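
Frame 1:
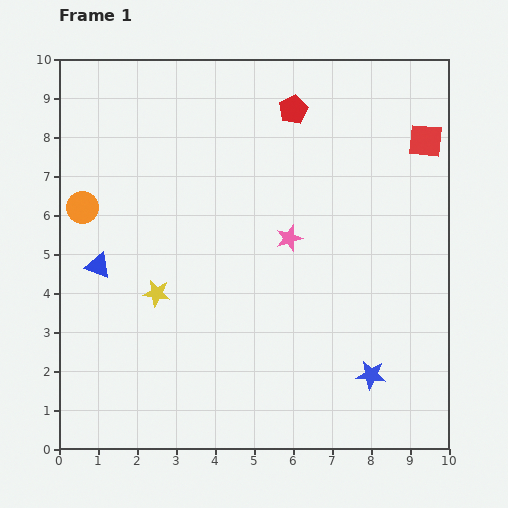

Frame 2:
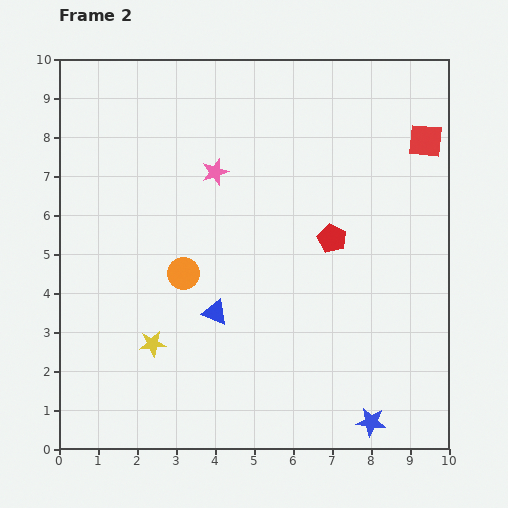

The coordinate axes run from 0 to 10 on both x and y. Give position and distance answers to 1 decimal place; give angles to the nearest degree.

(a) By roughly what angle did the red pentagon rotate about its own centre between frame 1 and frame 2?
19° counter-clockwise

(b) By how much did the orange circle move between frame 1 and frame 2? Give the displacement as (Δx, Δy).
(2.6, -1.7)

The orange circle was at (0.6, 6.2) in frame 1 and (3.2, 4.5) in frame 2.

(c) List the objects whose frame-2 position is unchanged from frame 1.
the red square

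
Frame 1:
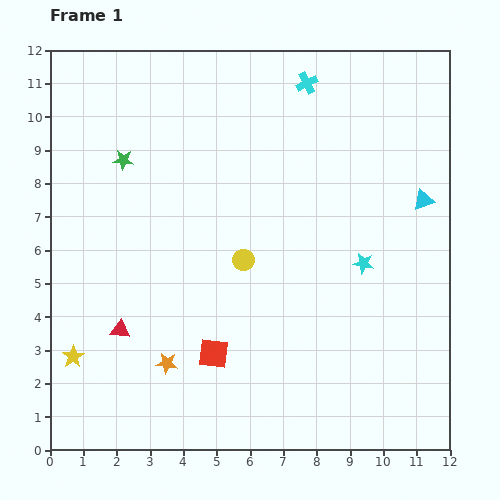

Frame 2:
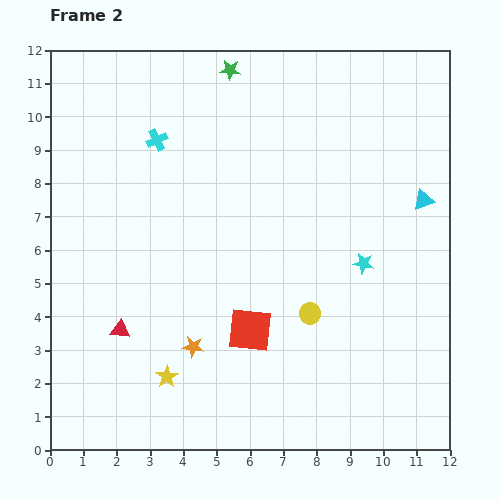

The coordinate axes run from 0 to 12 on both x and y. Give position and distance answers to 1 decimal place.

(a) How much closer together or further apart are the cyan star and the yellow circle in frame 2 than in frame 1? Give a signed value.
-1.4

Distance in frame 1: 3.6. Distance in frame 2: 2.2.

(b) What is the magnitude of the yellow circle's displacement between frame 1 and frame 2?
2.6

The yellow circle moved from (5.8, 5.7) to (7.8, 4.1), a distance of √(2.0² + 1.6²) ≈ 2.6.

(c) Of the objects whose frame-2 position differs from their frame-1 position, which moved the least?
the orange star

(moved 0.9)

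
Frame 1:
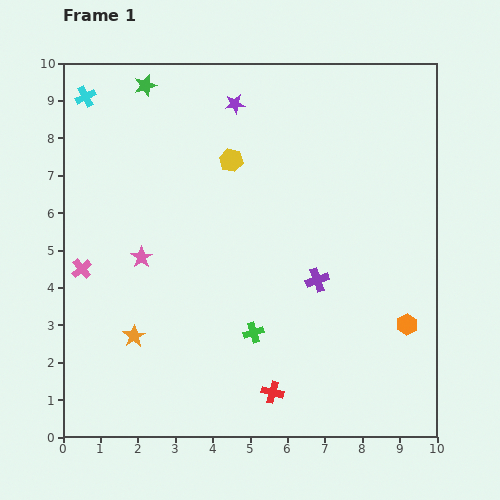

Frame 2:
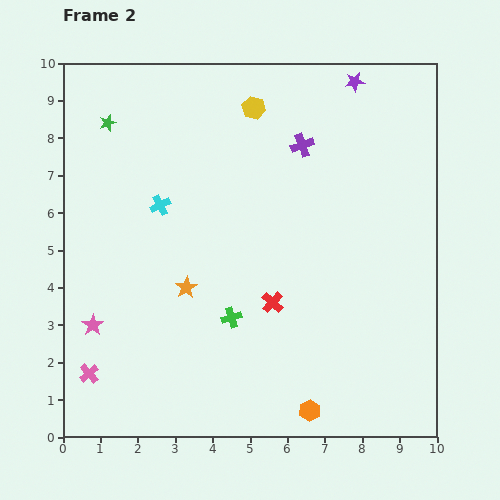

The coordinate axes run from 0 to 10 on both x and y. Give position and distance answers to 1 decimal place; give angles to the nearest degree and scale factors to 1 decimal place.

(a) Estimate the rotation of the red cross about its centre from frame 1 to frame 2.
26° clockwise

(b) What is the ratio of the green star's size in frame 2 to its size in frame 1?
0.7×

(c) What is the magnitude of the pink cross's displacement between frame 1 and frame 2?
2.8

The pink cross moved from (0.5, 4.5) to (0.7, 1.7), a distance of √(0.2² + 2.8²) ≈ 2.8.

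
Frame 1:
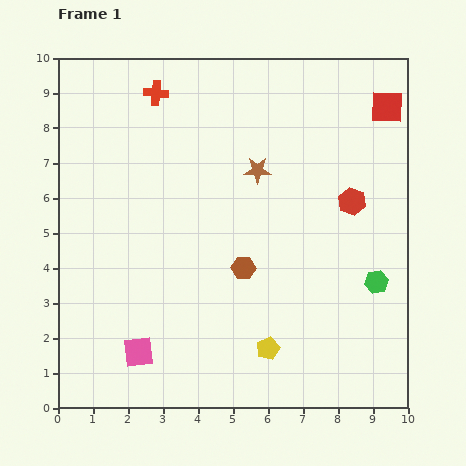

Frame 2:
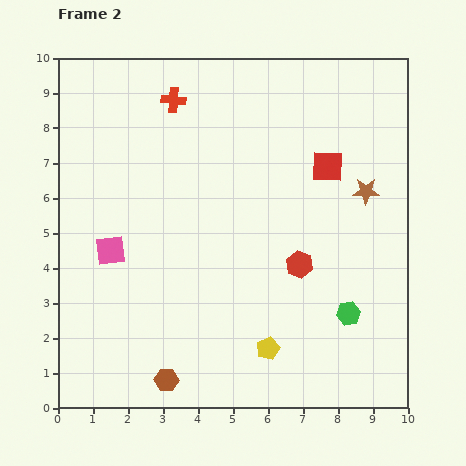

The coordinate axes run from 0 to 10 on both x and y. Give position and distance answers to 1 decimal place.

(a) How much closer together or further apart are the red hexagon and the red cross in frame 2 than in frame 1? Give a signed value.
-0.5

Distance in frame 1: 6.4. Distance in frame 2: 5.9.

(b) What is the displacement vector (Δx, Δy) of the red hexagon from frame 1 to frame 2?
(-1.5, -1.8)

The red hexagon was at (8.4, 5.9) in frame 1 and (6.9, 4.1) in frame 2.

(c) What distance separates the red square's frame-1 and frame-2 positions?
2.4

The red square moved from (9.4, 8.6) to (7.7, 6.9), a distance of √(1.7² + 1.7²) ≈ 2.4.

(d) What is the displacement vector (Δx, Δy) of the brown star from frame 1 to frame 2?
(3.1, -0.6)

The brown star was at (5.7, 6.8) in frame 1 and (8.8, 6.2) in frame 2.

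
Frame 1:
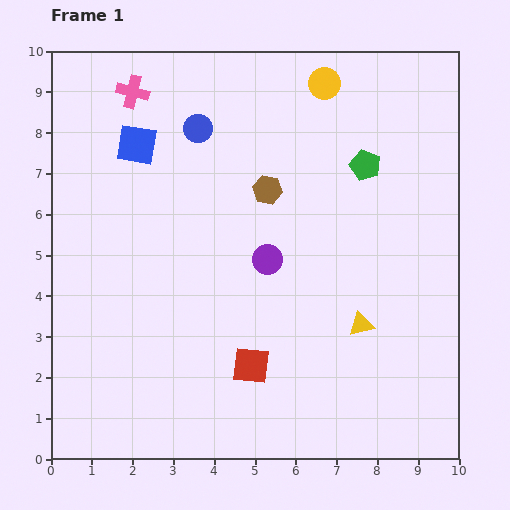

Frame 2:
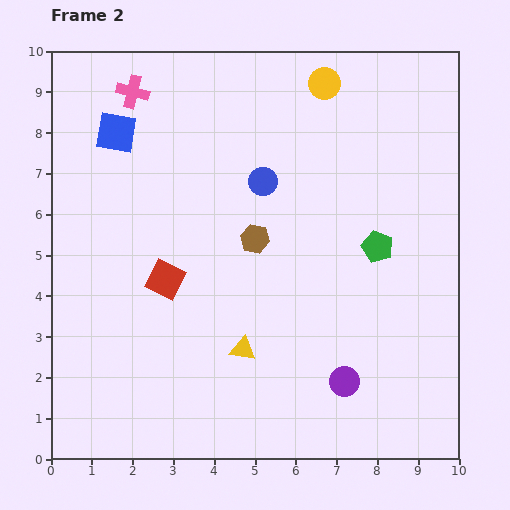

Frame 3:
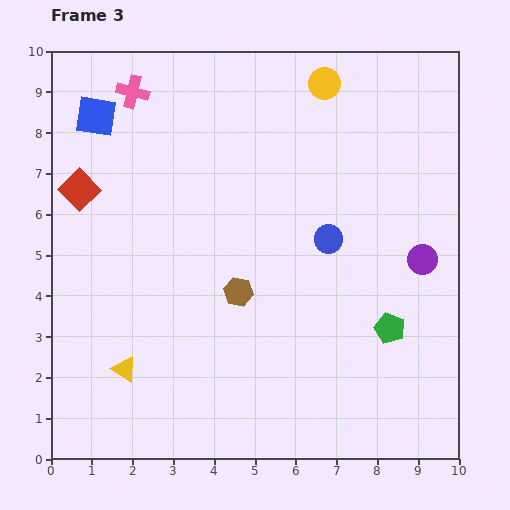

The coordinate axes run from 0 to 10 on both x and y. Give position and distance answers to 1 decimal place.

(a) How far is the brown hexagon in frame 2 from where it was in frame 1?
1.2

The brown hexagon moved from (5.3, 6.6) to (5.0, 5.4), a distance of √(0.3² + 1.2²) ≈ 1.2.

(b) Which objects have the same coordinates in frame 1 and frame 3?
the pink cross, the yellow circle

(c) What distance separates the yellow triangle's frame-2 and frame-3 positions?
2.9

The yellow triangle moved from (4.7, 2.7) to (1.8, 2.2), a distance of √(2.9² + 0.5²) ≈ 2.9.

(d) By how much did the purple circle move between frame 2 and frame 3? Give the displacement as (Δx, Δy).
(1.9, 3.0)

The purple circle was at (7.2, 1.9) in frame 2 and (9.1, 4.9) in frame 3.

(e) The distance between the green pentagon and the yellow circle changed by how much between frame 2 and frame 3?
+2.0

Distance in frame 2: 4.2. Distance in frame 3: 6.2.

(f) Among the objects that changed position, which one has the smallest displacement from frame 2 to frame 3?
the blue square

(moved 0.6)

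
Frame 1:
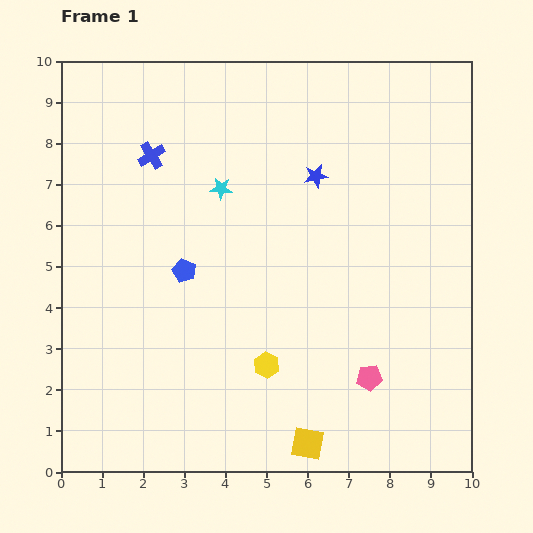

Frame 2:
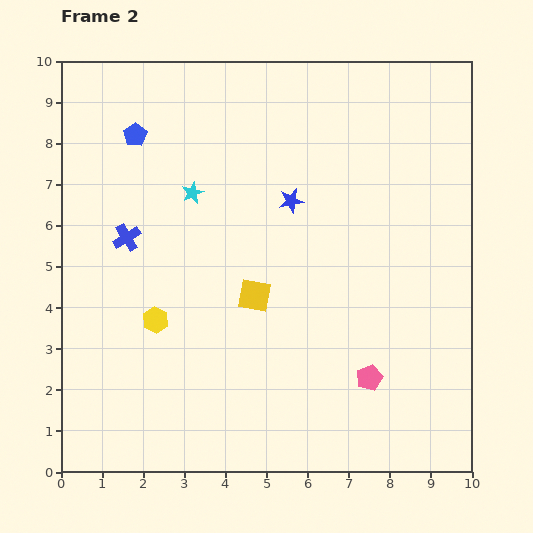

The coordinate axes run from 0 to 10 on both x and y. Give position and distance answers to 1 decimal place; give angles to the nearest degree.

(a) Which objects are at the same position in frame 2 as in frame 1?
the pink pentagon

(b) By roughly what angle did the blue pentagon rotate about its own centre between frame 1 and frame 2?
16° clockwise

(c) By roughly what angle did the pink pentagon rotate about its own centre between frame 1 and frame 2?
16° counter-clockwise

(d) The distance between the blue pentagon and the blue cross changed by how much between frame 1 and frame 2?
-0.4

Distance in frame 1: 2.9. Distance in frame 2: 2.5.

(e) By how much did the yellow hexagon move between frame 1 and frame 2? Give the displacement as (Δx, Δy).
(-2.7, 1.1)

The yellow hexagon was at (5.0, 2.6) in frame 1 and (2.3, 3.7) in frame 2.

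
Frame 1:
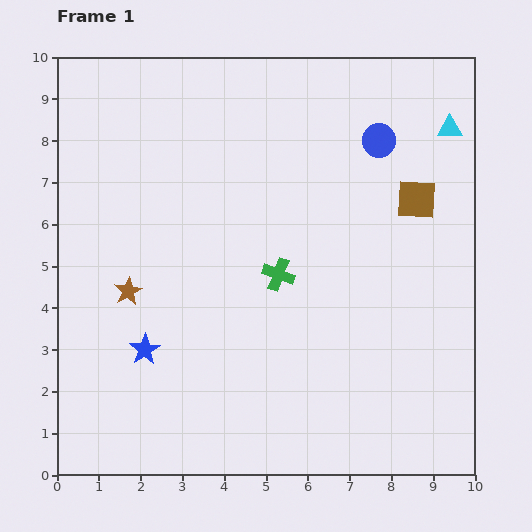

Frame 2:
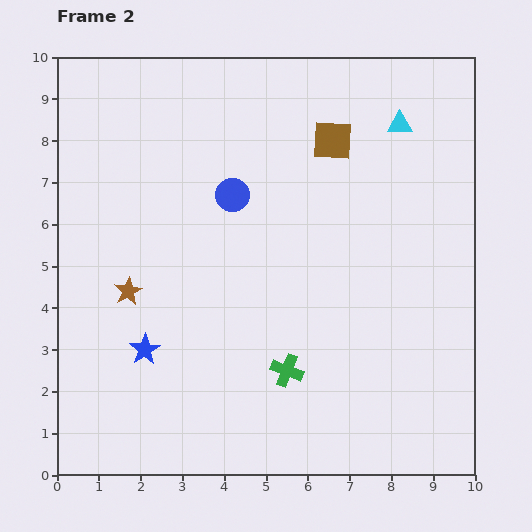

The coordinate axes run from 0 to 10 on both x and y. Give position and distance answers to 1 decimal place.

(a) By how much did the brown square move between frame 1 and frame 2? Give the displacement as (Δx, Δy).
(-2.0, 1.4)

The brown square was at (8.6, 6.6) in frame 1 and (6.6, 8.0) in frame 2.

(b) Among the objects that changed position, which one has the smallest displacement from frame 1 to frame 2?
the cyan triangle

(moved 1.2)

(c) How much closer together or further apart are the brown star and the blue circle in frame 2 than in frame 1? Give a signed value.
-3.6

Distance in frame 1: 7.0. Distance in frame 2: 3.4.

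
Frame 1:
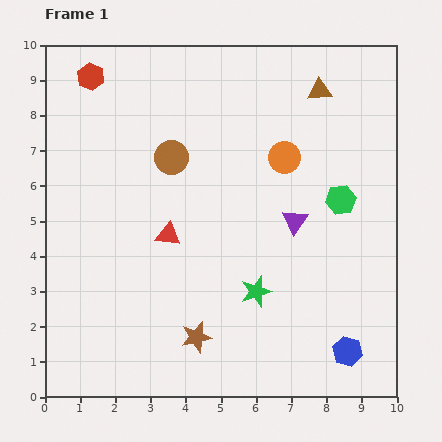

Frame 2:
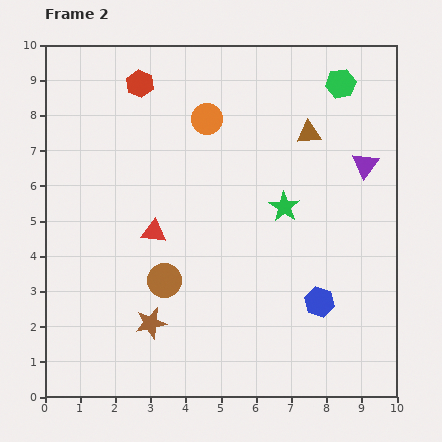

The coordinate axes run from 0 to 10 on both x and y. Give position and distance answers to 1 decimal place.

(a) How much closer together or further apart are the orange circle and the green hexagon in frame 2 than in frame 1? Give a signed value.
+1.9

Distance in frame 1: 2.0. Distance in frame 2: 3.9.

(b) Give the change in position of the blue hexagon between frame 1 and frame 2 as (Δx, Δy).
(-0.8, 1.4)

The blue hexagon was at (8.6, 1.3) in frame 1 and (7.8, 2.7) in frame 2.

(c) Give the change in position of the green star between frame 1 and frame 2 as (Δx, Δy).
(0.8, 2.4)

The green star was at (6.0, 3.0) in frame 1 and (6.8, 5.4) in frame 2.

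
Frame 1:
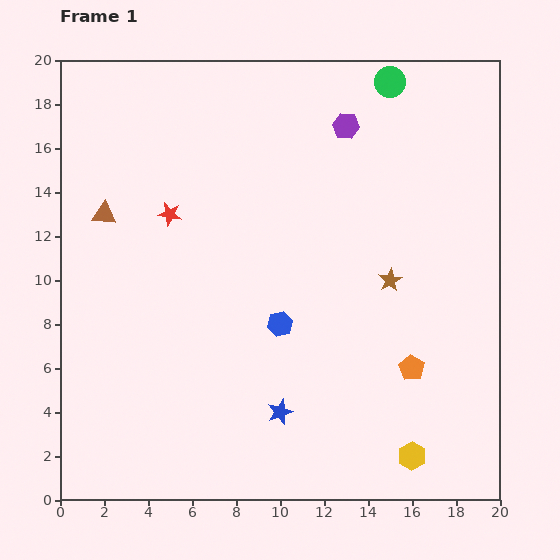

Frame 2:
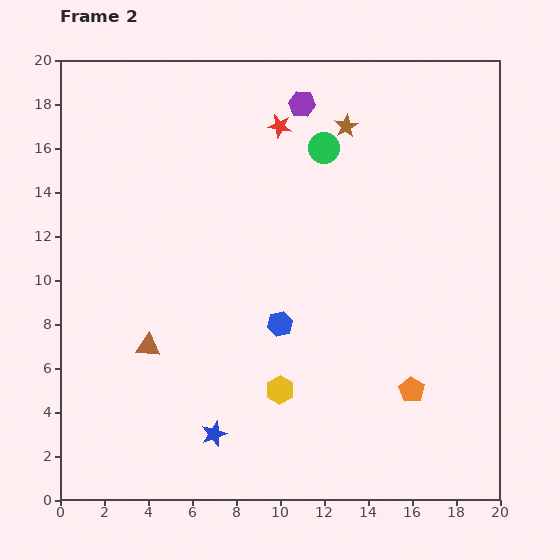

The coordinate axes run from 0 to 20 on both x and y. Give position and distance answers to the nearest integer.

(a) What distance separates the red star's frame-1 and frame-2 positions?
6

The red star moved from (5, 13) to (10, 17), a distance of √(5² + 4²) ≈ 6.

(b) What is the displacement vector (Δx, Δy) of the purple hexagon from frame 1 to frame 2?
(-2, 1)

The purple hexagon was at (13, 17) in frame 1 and (11, 18) in frame 2.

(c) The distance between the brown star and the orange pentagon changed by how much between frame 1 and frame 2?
+8

Distance in frame 1: 4. Distance in frame 2: 12.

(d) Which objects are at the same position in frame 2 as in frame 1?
the blue hexagon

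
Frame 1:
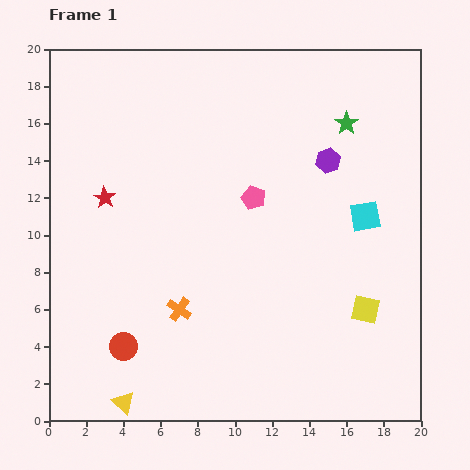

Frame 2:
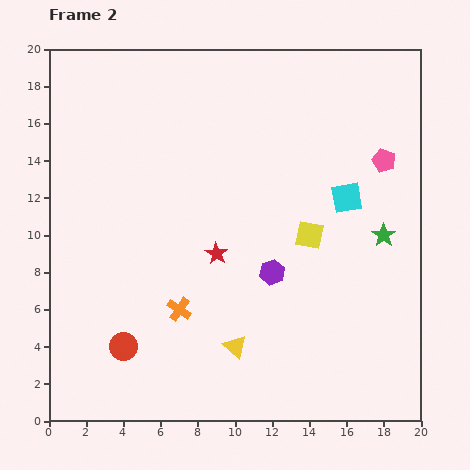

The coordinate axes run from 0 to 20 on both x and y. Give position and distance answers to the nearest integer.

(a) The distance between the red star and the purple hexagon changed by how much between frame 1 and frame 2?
-9

Distance in frame 1: 12. Distance in frame 2: 3.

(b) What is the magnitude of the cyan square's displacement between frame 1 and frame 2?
1

The cyan square moved from (17, 11) to (16, 12), a distance of √(1² + 1²) ≈ 1.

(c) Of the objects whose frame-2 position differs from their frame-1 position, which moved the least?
the cyan square

(moved 1)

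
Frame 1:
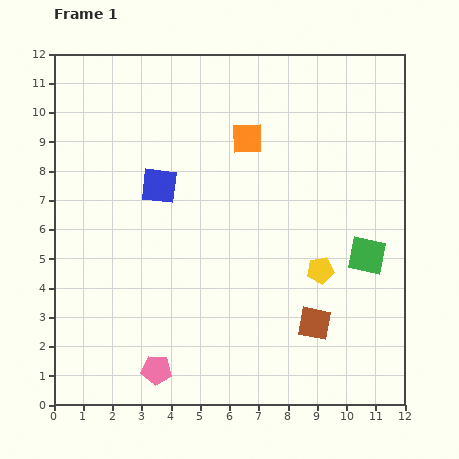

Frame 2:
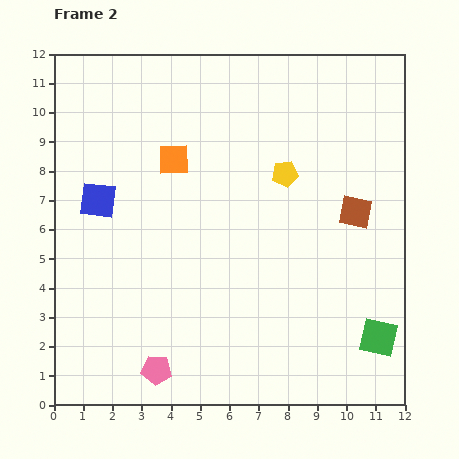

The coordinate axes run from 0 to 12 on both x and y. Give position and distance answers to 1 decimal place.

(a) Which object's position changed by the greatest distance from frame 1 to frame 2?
the brown square

(moved 4.0; next 3.5)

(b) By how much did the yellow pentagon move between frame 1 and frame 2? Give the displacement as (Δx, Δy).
(-1.2, 3.3)

The yellow pentagon was at (9.1, 4.6) in frame 1 and (7.9, 7.9) in frame 2.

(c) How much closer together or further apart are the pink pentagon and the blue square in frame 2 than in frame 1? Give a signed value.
-0.2

Distance in frame 1: 6.3. Distance in frame 2: 6.1.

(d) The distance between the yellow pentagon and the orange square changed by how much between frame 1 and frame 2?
-1.3

Distance in frame 1: 5.1. Distance in frame 2: 3.8.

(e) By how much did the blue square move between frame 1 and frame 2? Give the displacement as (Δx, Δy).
(-2.1, -0.5)

The blue square was at (3.6, 7.5) in frame 1 and (1.5, 7.0) in frame 2.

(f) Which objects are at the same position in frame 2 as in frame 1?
the pink pentagon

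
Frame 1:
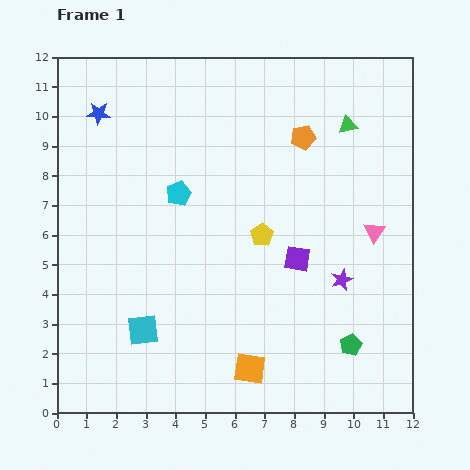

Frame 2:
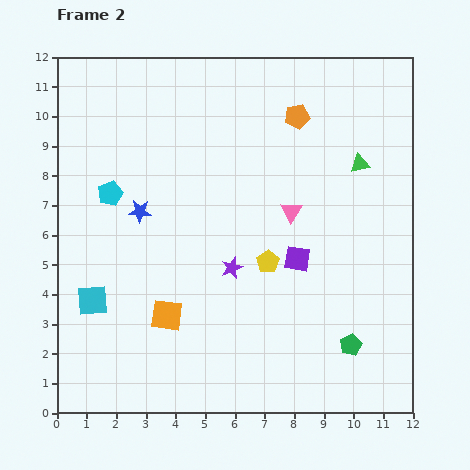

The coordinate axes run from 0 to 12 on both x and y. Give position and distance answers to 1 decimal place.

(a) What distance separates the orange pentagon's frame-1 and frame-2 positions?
0.7

The orange pentagon moved from (8.3, 9.3) to (8.1, 10.0), a distance of √(0.2² + 0.7²) ≈ 0.7.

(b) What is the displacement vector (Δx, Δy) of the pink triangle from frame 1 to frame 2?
(-2.8, 0.7)

The pink triangle was at (10.7, 6.1) in frame 1 and (7.9, 6.8) in frame 2.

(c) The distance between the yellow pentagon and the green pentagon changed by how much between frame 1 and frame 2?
-0.8

Distance in frame 1: 4.8. Distance in frame 2: 4.0.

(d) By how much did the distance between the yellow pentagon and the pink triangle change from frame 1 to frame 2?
-1.9

Distance in frame 1: 3.8. Distance in frame 2: 1.9.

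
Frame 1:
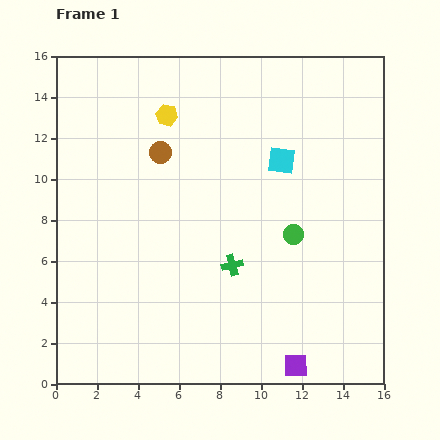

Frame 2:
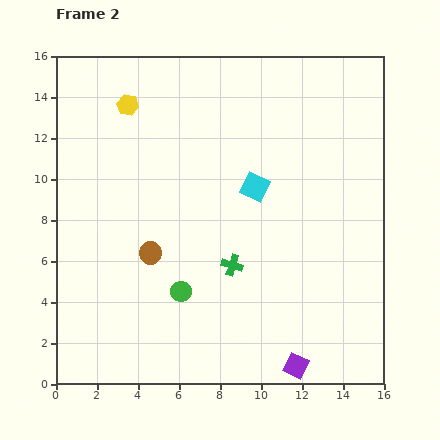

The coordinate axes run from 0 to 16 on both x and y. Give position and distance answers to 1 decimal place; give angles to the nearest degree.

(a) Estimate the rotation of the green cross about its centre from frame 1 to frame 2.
30° clockwise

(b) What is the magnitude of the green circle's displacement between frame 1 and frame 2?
6.2

The green circle moved from (11.6, 7.3) to (6.1, 4.5), a distance of √(5.5² + 2.8²) ≈ 6.2.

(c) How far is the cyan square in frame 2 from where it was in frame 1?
1.8

The cyan square moved from (11.0, 10.9) to (9.7, 9.6), a distance of √(1.3² + 1.3²) ≈ 1.8.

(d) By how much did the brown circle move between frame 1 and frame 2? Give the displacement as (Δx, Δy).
(-0.5, -4.9)

The brown circle was at (5.1, 11.3) in frame 1 and (4.6, 6.4) in frame 2.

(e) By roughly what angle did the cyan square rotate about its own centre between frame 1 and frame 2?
19° clockwise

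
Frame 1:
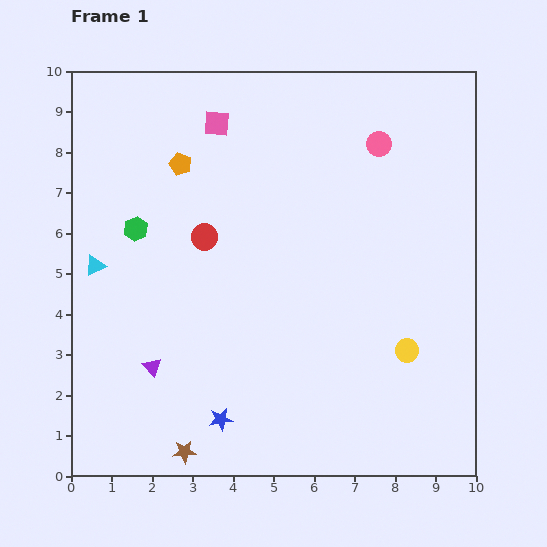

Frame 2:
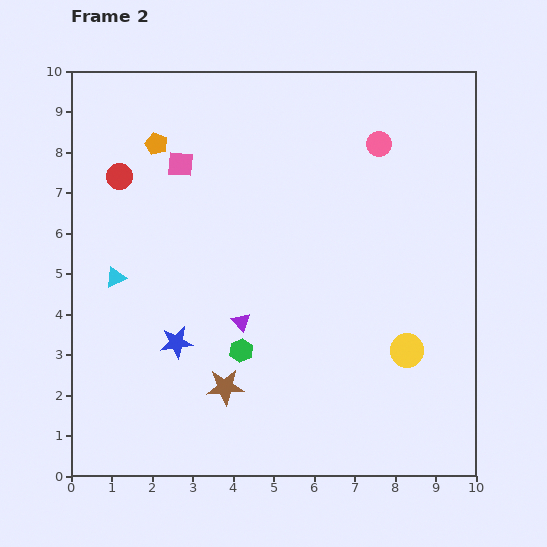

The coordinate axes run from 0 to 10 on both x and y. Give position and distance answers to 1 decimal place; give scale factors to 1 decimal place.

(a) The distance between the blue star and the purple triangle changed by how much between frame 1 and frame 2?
-0.4

Distance in frame 1: 2.1. Distance in frame 2: 1.7.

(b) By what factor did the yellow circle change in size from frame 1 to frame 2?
1.5×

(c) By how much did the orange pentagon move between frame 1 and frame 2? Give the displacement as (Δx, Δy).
(-0.6, 0.5)

The orange pentagon was at (2.7, 7.7) in frame 1 and (2.1, 8.2) in frame 2.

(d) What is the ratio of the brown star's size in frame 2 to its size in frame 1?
1.6×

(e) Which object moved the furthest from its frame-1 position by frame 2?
the green hexagon

(moved 4.0; next 2.6)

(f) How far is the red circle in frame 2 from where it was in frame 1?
2.6

The red circle moved from (3.3, 5.9) to (1.2, 7.4), a distance of √(2.1² + 1.5²) ≈ 2.6.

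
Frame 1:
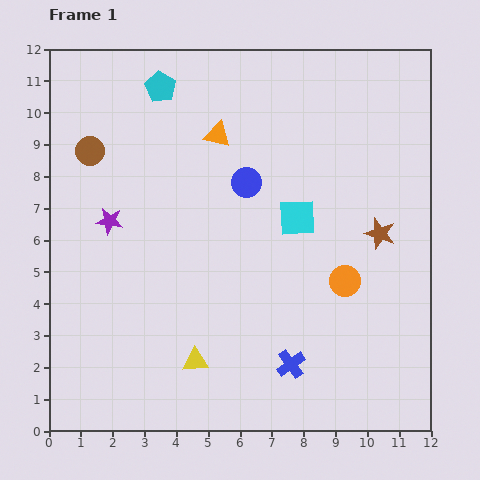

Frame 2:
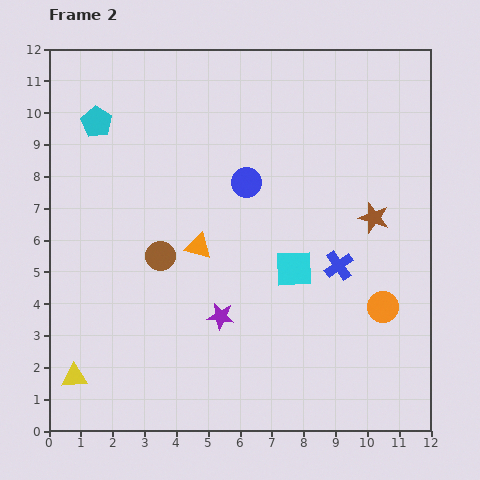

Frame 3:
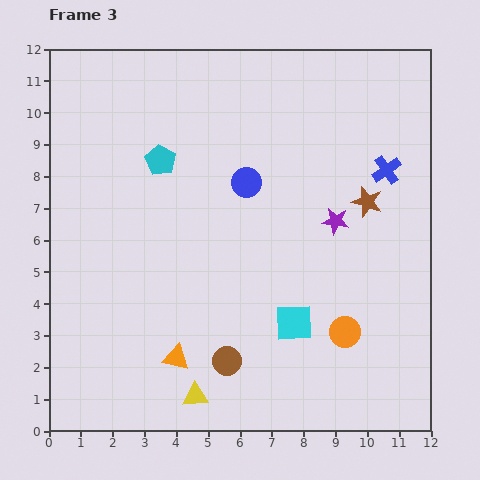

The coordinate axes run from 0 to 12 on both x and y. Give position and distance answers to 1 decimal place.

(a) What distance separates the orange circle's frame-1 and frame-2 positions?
1.4

The orange circle moved from (9.3, 4.7) to (10.5, 3.9), a distance of √(1.2² + 0.8²) ≈ 1.4.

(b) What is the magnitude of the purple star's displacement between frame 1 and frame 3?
7.1

The purple star moved from (1.9, 6.6) to (9.0, 6.6), a distance of √(7.1² + 0.0²) ≈ 7.1.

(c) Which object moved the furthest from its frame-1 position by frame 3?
the brown circle

(moved 7.9; next 7.1)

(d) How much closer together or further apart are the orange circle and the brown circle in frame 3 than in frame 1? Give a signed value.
-5.2

Distance in frame 1: 9.0. Distance in frame 3: 3.8.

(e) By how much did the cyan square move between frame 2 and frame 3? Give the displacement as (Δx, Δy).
(0.0, -1.7)

The cyan square was at (7.7, 5.1) in frame 2 and (7.7, 3.4) in frame 3.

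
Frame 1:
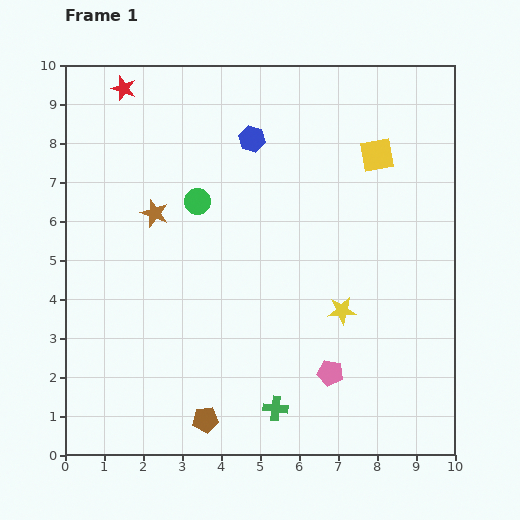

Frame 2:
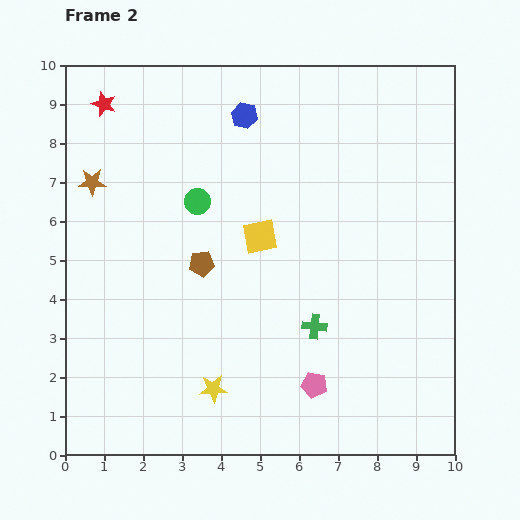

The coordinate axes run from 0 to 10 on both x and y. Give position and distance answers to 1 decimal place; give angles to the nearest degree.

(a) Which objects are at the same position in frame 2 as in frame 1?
the green circle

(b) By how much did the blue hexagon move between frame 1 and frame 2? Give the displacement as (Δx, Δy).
(-0.2, 0.6)

The blue hexagon was at (4.8, 8.1) in frame 1 and (4.6, 8.7) in frame 2.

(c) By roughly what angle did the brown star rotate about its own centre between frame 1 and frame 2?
21° counter-clockwise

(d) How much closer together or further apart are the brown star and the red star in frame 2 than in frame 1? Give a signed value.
-1.3

Distance in frame 1: 3.3. Distance in frame 2: 2.0.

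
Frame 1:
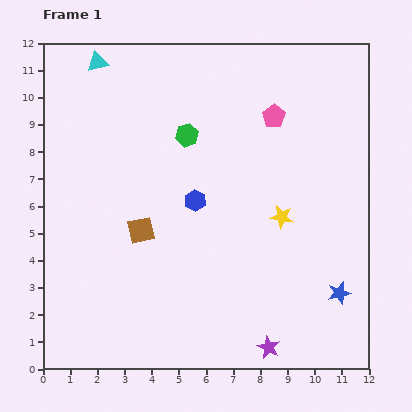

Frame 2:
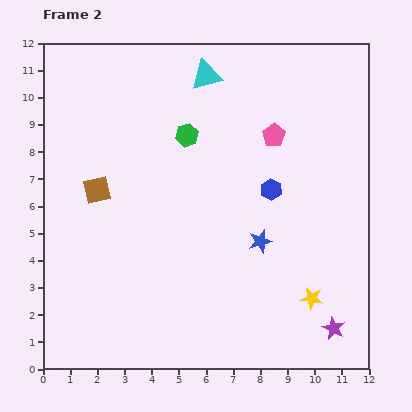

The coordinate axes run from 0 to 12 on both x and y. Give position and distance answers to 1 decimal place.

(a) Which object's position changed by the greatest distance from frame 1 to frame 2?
the cyan triangle

(moved 4.0; next 3.5)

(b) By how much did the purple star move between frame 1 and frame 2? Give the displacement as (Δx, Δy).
(2.4, 0.7)

The purple star was at (8.3, 0.8) in frame 1 and (10.7, 1.5) in frame 2.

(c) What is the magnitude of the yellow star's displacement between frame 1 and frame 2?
3.2

The yellow star moved from (8.8, 5.6) to (9.9, 2.6), a distance of √(1.1² + 3.0²) ≈ 3.2.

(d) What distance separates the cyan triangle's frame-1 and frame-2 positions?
4.0

The cyan triangle moved from (2.0, 11.3) to (6.0, 10.8), a distance of √(4.0² + 0.5²) ≈ 4.0.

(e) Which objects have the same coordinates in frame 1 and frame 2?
the green hexagon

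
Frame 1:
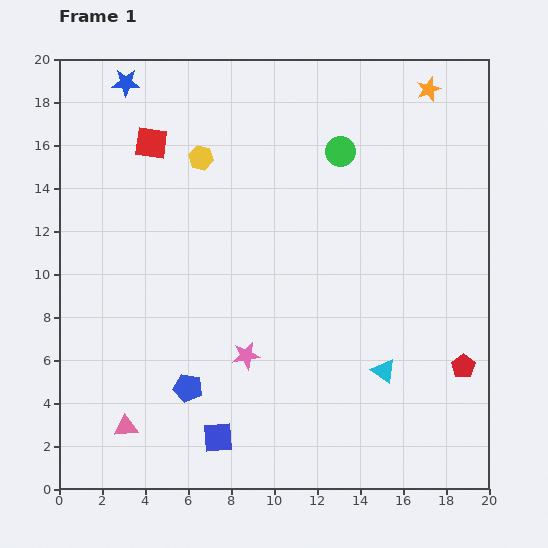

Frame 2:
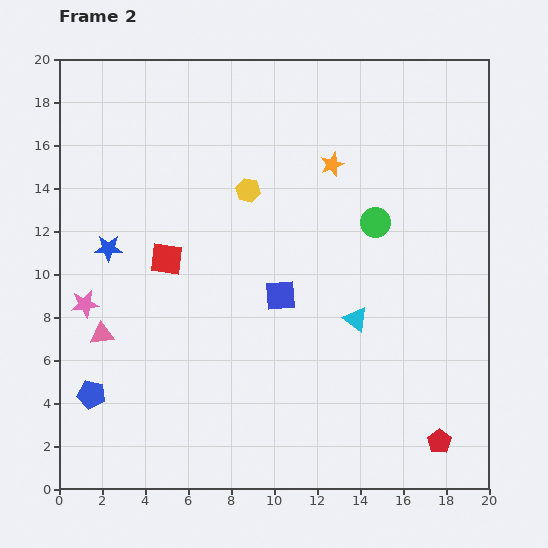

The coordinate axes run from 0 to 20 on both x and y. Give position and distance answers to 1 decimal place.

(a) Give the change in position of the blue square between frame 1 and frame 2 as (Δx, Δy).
(2.9, 6.6)

The blue square was at (7.4, 2.4) in frame 1 and (10.3, 9.0) in frame 2.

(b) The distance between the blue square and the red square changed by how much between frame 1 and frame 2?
-8.4

Distance in frame 1: 14.0. Distance in frame 2: 5.6.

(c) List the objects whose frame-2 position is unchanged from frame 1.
none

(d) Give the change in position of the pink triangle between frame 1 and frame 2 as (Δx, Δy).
(-1.1, 4.3)

The pink triangle was at (3.1, 2.9) in frame 1 and (2.0, 7.2) in frame 2.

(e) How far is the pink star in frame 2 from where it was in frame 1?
7.9

The pink star moved from (8.7, 6.2) to (1.2, 8.6), a distance of √(7.5² + 2.4²) ≈ 7.9.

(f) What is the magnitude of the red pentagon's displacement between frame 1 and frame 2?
3.7

The red pentagon moved from (18.8, 5.7) to (17.7, 2.2), a distance of √(1.1² + 3.5²) ≈ 3.7.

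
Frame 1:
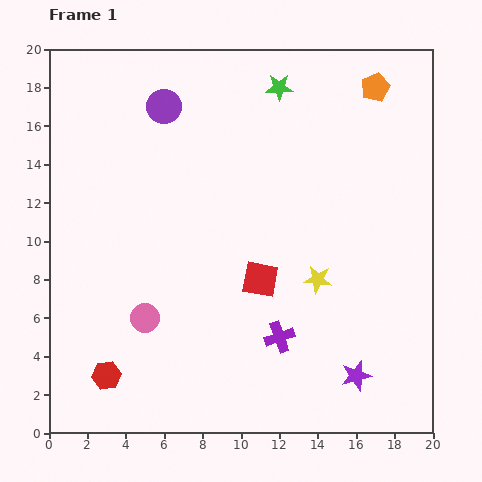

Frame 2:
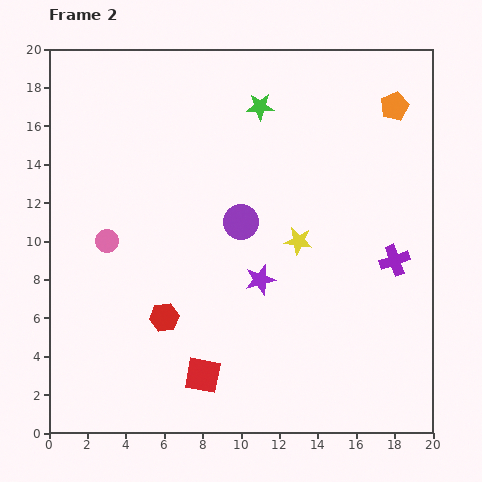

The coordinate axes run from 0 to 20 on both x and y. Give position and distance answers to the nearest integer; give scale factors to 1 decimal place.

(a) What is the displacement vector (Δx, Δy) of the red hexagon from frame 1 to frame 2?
(3, 3)

The red hexagon was at (3, 3) in frame 1 and (6, 6) in frame 2.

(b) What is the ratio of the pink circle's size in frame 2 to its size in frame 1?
0.8×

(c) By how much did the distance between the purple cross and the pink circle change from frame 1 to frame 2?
+8

Distance in frame 1: 7. Distance in frame 2: 15.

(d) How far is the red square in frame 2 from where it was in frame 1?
6

The red square moved from (11, 8) to (8, 3), a distance of √(3² + 5²) ≈ 6.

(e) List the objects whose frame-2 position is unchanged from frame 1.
none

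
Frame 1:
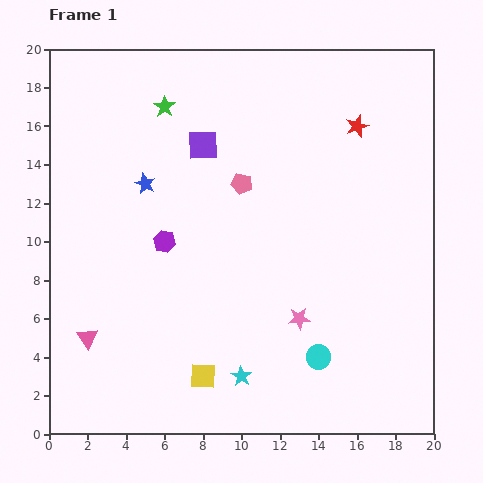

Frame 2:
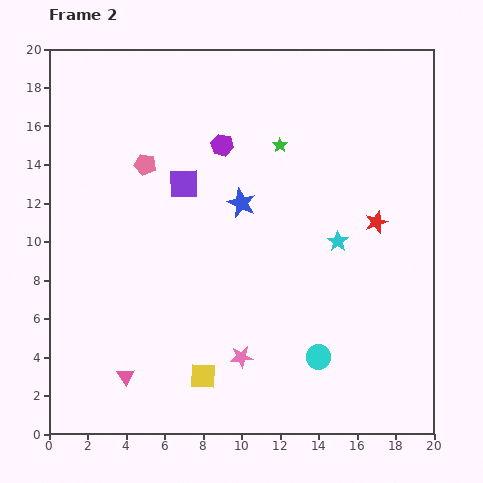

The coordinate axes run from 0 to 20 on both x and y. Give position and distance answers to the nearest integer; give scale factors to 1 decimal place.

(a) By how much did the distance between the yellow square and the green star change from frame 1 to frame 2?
-1

Distance in frame 1: 14. Distance in frame 2: 13.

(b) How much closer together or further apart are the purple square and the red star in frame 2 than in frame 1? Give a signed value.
+2

Distance in frame 1: 8. Distance in frame 2: 10.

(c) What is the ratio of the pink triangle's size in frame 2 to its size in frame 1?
0.8×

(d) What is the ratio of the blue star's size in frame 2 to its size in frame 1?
1.4×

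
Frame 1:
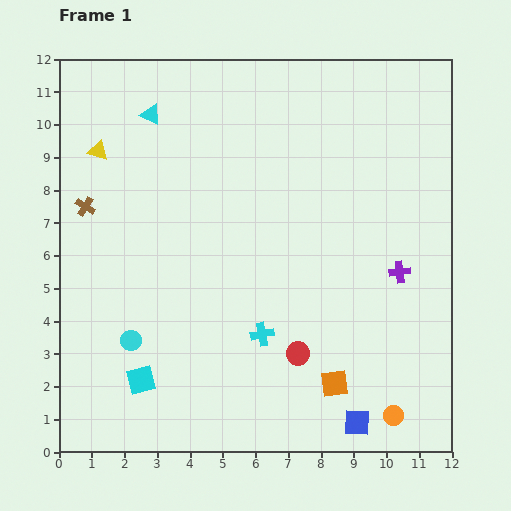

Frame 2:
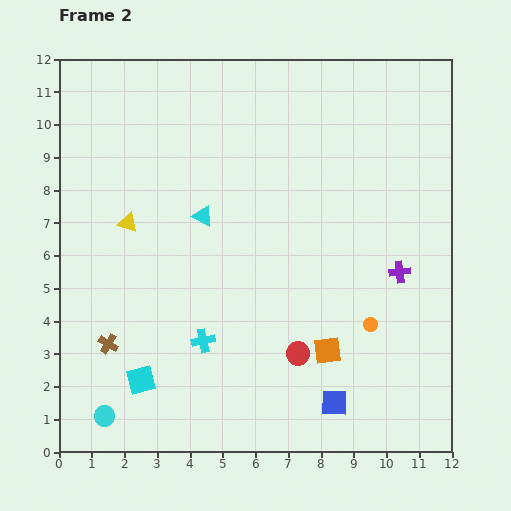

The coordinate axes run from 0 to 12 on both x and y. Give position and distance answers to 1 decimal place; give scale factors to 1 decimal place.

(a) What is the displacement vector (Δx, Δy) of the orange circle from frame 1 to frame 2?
(-0.7, 2.8)

The orange circle was at (10.2, 1.1) in frame 1 and (9.5, 3.9) in frame 2.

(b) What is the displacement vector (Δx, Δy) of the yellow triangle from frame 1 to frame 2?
(0.9, -2.2)

The yellow triangle was at (1.2, 9.2) in frame 1 and (2.1, 7.0) in frame 2.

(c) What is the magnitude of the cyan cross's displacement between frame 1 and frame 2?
1.8

The cyan cross moved from (6.2, 3.6) to (4.4, 3.4), a distance of √(1.8² + 0.2²) ≈ 1.8.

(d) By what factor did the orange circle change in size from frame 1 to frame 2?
0.7×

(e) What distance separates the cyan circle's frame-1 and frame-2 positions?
2.4

The cyan circle moved from (2.2, 3.4) to (1.4, 1.1), a distance of √(0.8² + 2.3²) ≈ 2.4.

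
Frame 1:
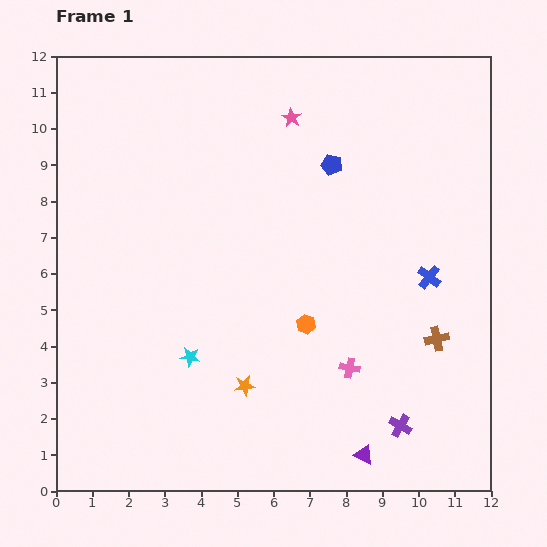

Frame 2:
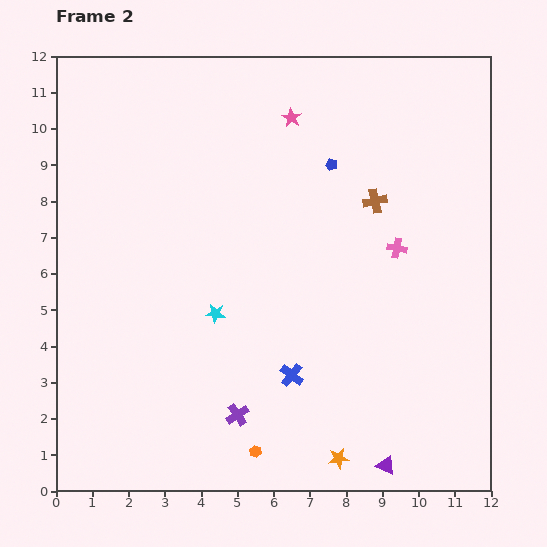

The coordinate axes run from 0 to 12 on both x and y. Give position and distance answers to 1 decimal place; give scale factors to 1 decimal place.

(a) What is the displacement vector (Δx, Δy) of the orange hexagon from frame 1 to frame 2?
(-1.4, -3.5)

The orange hexagon was at (6.9, 4.6) in frame 1 and (5.5, 1.1) in frame 2.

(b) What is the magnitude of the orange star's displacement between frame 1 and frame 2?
3.3

The orange star moved from (5.2, 2.9) to (7.8, 0.9), a distance of √(2.6² + 2.0²) ≈ 3.3.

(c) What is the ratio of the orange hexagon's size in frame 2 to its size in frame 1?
0.6×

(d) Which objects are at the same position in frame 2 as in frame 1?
the pink star, the blue pentagon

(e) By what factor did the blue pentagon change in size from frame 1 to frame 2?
0.6×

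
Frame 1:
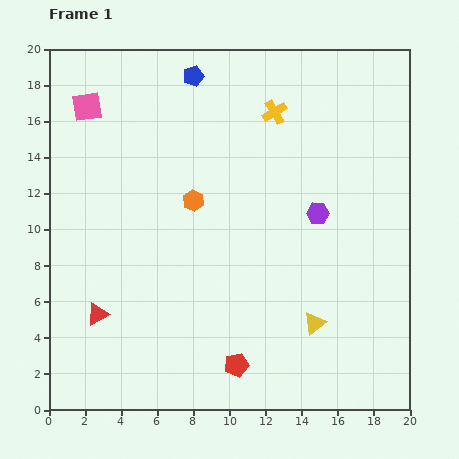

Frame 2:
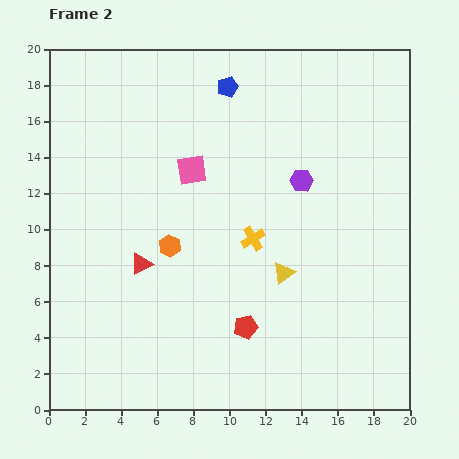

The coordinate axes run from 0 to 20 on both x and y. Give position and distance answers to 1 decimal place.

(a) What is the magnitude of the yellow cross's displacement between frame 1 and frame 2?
7.1

The yellow cross moved from (12.5, 16.5) to (11.3, 9.5), a distance of √(1.2² + 7.0²) ≈ 7.1.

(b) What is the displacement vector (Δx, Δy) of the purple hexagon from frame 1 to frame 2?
(-0.9, 1.8)

The purple hexagon was at (14.9, 10.9) in frame 1 and (14.0, 12.7) in frame 2.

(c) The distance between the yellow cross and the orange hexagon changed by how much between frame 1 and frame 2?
-2.1

Distance in frame 1: 6.7. Distance in frame 2: 4.6.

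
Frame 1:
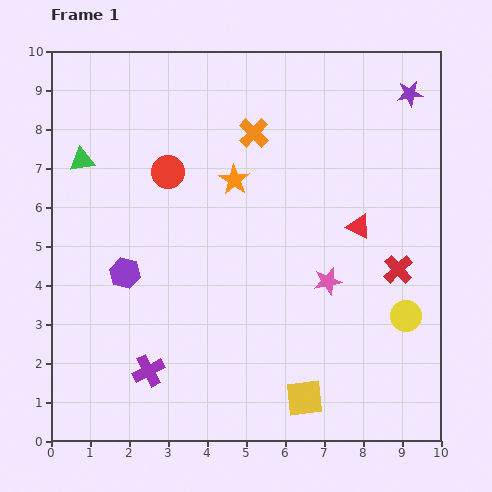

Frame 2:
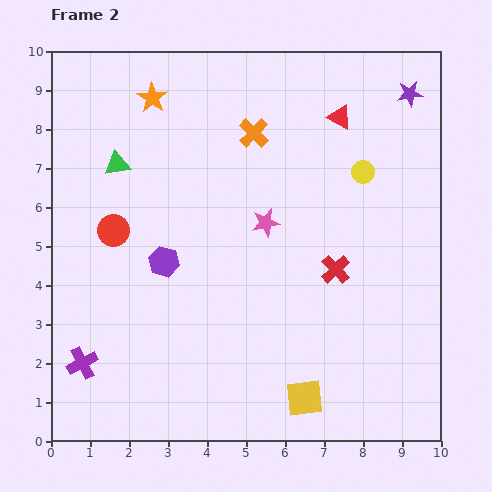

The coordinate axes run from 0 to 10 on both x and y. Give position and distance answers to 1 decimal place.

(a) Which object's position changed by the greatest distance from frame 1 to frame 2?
the yellow circle

(moved 3.9; next 3.0)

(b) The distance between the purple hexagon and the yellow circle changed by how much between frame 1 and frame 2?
-1.7

Distance in frame 1: 7.3. Distance in frame 2: 5.6.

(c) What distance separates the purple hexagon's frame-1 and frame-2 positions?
1.0

The purple hexagon moved from (1.9, 4.3) to (2.9, 4.6), a distance of √(1.0² + 0.3²) ≈ 1.0.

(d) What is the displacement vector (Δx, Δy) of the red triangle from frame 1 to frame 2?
(-0.5, 2.8)

The red triangle was at (7.9, 5.5) in frame 1 and (7.4, 8.3) in frame 2.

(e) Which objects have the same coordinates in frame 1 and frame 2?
the purple star, the orange cross, the yellow square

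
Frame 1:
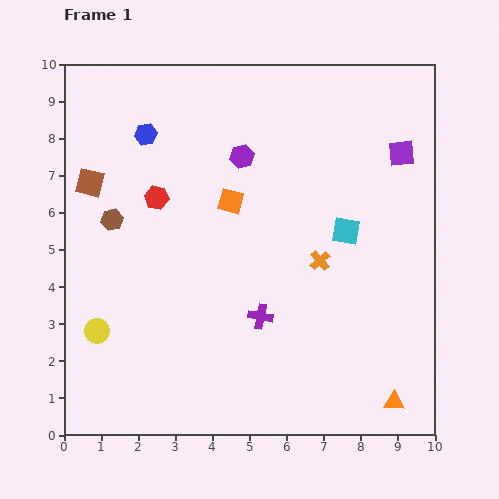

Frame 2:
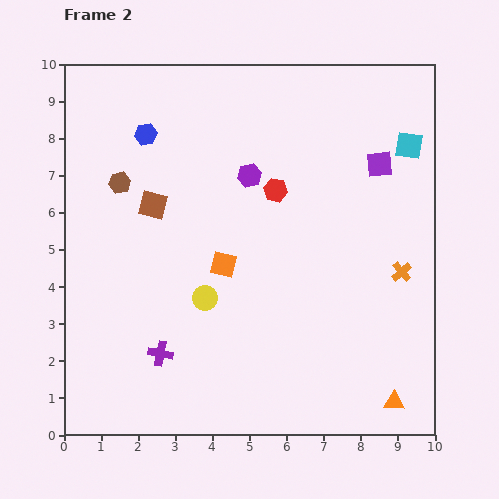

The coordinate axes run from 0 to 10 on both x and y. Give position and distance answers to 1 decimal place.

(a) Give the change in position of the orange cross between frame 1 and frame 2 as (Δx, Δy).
(2.2, -0.3)

The orange cross was at (6.9, 4.7) in frame 1 and (9.1, 4.4) in frame 2.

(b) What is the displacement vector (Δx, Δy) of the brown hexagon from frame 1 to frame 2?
(0.2, 1.0)

The brown hexagon was at (1.3, 5.8) in frame 1 and (1.5, 6.8) in frame 2.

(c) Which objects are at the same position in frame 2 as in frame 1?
the blue hexagon, the orange triangle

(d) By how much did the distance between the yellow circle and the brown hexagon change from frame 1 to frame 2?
+0.9

Distance in frame 1: 3.0. Distance in frame 2: 3.9.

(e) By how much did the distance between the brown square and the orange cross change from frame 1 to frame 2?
+0.4

Distance in frame 1: 6.5. Distance in frame 2: 6.9.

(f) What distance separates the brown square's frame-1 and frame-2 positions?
1.8

The brown square moved from (0.7, 6.8) to (2.4, 6.2), a distance of √(1.7² + 0.6²) ≈ 1.8.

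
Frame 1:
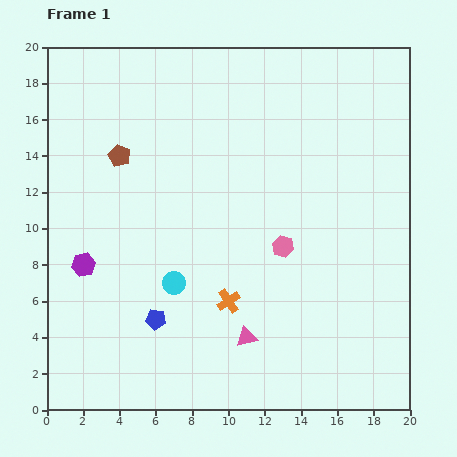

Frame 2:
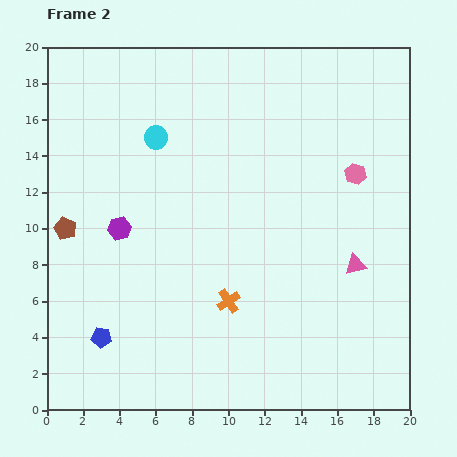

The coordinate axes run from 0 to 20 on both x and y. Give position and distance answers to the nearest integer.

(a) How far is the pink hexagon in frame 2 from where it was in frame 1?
6

The pink hexagon moved from (13, 9) to (17, 13), a distance of √(4² + 4²) ≈ 6.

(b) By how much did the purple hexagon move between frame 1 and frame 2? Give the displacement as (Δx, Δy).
(2, 2)

The purple hexagon was at (2, 8) in frame 1 and (4, 10) in frame 2.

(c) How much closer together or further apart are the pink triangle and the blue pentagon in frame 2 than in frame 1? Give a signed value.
+10

Distance in frame 1: 5. Distance in frame 2: 15.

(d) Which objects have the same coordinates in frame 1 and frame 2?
the orange cross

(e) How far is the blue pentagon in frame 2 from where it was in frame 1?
3

The blue pentagon moved from (6, 5) to (3, 4), a distance of √(3² + 1²) ≈ 3.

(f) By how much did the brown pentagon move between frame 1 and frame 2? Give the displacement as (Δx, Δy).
(-3, -4)

The brown pentagon was at (4, 14) in frame 1 and (1, 10) in frame 2.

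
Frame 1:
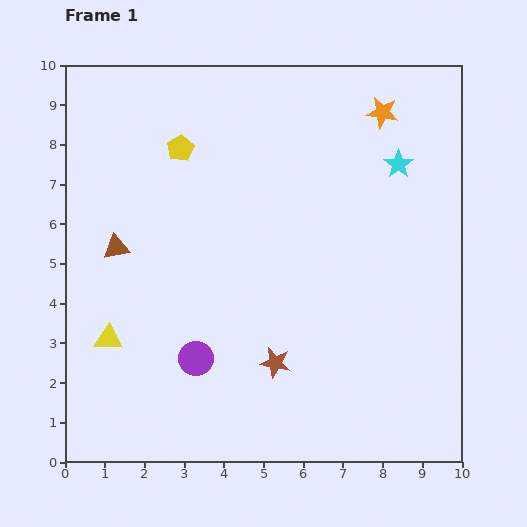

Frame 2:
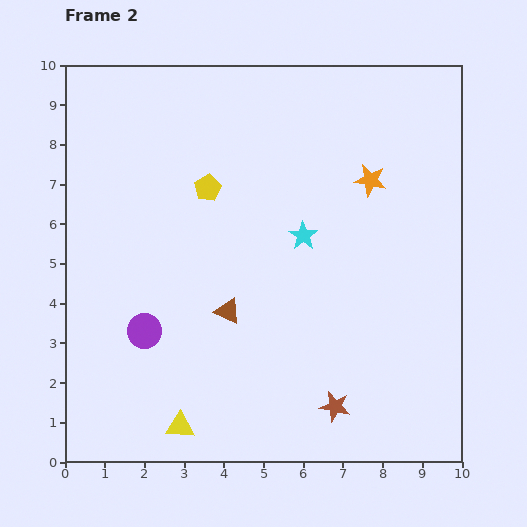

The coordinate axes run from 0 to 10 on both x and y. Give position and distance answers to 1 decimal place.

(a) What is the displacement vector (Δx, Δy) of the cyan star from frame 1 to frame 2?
(-2.4, -1.8)

The cyan star was at (8.4, 7.5) in frame 1 and (6.0, 5.7) in frame 2.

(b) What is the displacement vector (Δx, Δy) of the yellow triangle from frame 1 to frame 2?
(1.8, -2.2)

The yellow triangle was at (1.1, 3.1) in frame 1 and (2.9, 0.9) in frame 2.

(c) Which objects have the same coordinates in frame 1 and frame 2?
none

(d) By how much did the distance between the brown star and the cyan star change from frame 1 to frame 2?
-1.5

Distance in frame 1: 5.9. Distance in frame 2: 4.4.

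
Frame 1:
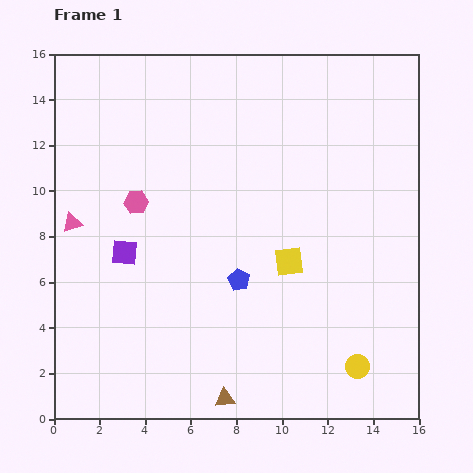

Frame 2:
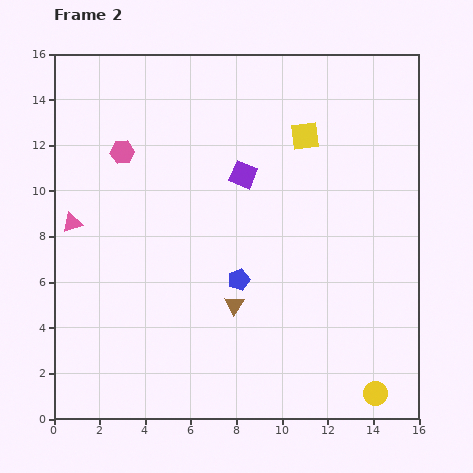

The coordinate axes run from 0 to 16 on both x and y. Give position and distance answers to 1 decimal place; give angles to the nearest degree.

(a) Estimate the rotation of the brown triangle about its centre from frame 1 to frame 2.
50° counter-clockwise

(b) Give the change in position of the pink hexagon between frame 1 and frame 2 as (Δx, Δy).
(-0.6, 2.2)

The pink hexagon was at (3.6, 9.5) in frame 1 and (3.0, 11.7) in frame 2.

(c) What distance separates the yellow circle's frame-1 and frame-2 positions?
1.4

The yellow circle moved from (13.3, 2.3) to (14.1, 1.1), a distance of √(0.8² + 1.2²) ≈ 1.4.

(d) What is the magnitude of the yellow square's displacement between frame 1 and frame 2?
5.5

The yellow square moved from (10.3, 6.9) to (11.0, 12.4), a distance of √(0.7² + 5.5²) ≈ 5.5.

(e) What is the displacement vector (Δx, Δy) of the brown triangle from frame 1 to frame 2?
(0.4, 4.1)

The brown triangle was at (7.5, 0.9) in frame 1 and (7.9, 5.0) in frame 2.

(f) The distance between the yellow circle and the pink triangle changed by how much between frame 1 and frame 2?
+1.3

Distance in frame 1: 14.0. Distance in frame 2: 15.3.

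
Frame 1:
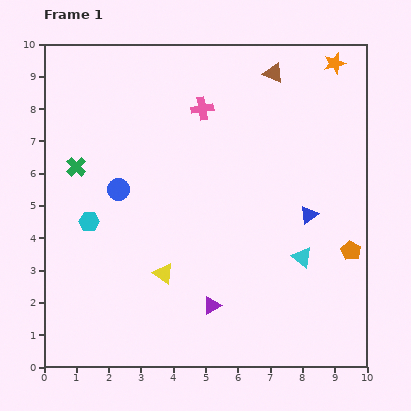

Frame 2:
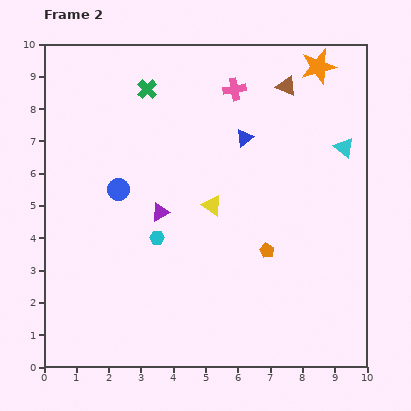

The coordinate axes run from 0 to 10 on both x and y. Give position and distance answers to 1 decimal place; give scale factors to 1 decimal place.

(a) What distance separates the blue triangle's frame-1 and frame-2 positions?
3.1

The blue triangle moved from (8.2, 4.7) to (6.2, 7.1), a distance of √(2.0² + 2.4²) ≈ 3.1.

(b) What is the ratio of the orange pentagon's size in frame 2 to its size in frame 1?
0.8×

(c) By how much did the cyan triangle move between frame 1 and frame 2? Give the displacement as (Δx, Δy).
(1.3, 3.4)

The cyan triangle was at (8.0, 3.4) in frame 1 and (9.3, 6.8) in frame 2.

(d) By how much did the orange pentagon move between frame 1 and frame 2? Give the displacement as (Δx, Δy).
(-2.6, 0.0)

The orange pentagon was at (9.5, 3.6) in frame 1 and (6.9, 3.6) in frame 2.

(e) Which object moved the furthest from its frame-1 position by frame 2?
the cyan triangle

(moved 3.6; next 3.3)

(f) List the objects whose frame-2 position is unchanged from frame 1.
the blue circle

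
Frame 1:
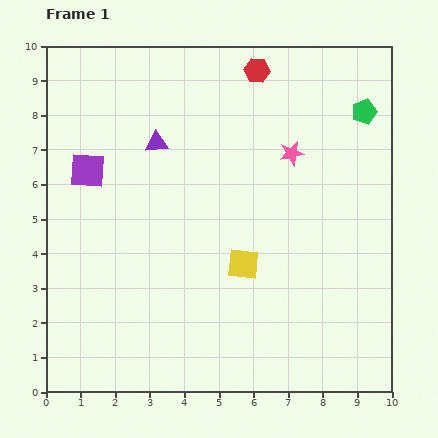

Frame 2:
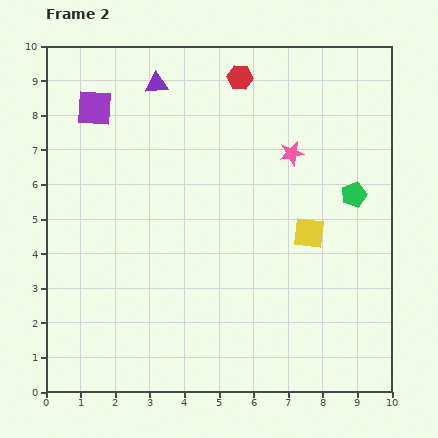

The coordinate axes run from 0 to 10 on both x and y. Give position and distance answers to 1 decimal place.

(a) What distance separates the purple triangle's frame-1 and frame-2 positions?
1.7

The purple triangle moved from (3.2, 7.2) to (3.2, 8.9), a distance of √(0.0² + 1.7²) ≈ 1.7.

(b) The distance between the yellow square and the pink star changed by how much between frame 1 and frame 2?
-1.1

Distance in frame 1: 3.5. Distance in frame 2: 2.4.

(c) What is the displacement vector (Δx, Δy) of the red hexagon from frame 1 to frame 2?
(-0.5, -0.2)

The red hexagon was at (6.1, 9.3) in frame 1 and (5.6, 9.1) in frame 2.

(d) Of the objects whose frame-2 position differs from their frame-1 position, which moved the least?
the red hexagon

(moved 0.5)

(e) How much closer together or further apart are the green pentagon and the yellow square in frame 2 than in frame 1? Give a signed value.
-3.9

Distance in frame 1: 5.6. Distance in frame 2: 1.7.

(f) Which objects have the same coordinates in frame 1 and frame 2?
the pink star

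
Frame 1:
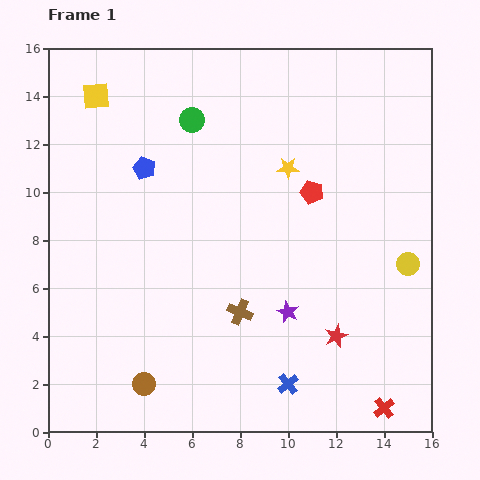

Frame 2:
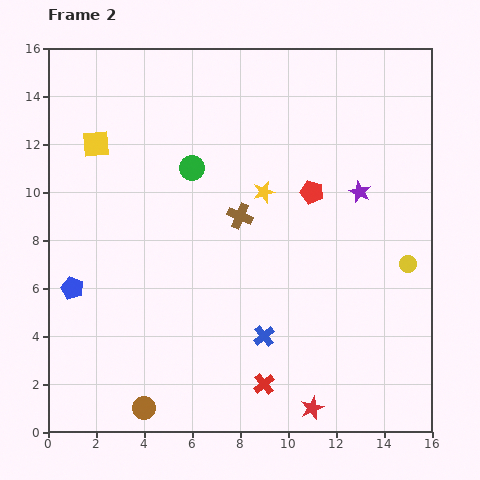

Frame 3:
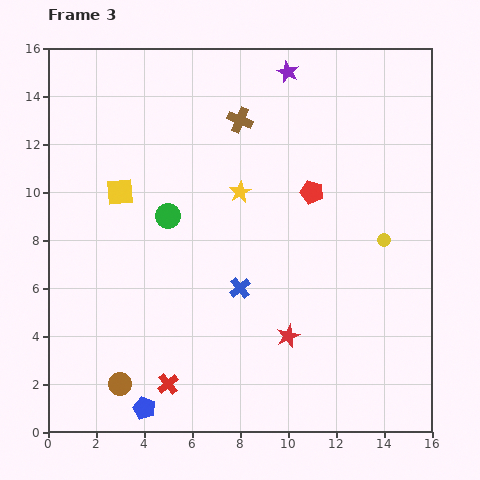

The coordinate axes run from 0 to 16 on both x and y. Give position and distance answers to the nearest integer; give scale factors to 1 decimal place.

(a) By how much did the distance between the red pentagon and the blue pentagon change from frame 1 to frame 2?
+4

Distance in frame 1: 7. Distance in frame 2: 11.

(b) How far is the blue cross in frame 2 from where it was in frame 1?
2

The blue cross moved from (10, 2) to (9, 4), a distance of √(1² + 2²) ≈ 2.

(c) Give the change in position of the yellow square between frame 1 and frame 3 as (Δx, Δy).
(1, -4)

The yellow square was at (2, 14) in frame 1 and (3, 10) in frame 3.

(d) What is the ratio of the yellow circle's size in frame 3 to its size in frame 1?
0.6×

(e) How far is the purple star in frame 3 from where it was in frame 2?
6

The purple star moved from (13, 10) to (10, 15), a distance of √(3² + 5²) ≈ 6.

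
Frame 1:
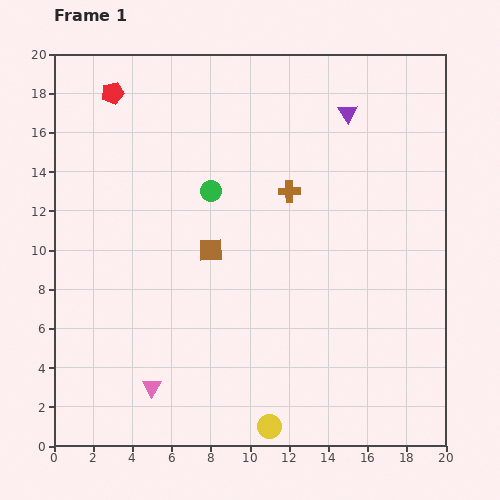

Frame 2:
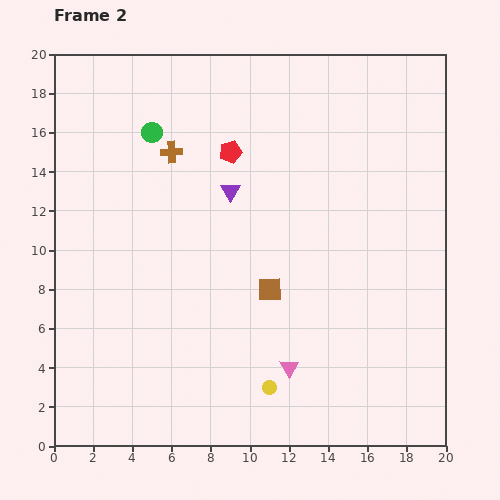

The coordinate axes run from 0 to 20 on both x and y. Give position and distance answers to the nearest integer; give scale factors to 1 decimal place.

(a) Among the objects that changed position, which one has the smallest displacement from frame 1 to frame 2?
the yellow circle

(moved 2)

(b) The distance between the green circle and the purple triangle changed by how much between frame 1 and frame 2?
-3

Distance in frame 1: 8. Distance in frame 2: 5.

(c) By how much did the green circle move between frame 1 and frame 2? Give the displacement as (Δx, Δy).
(-3, 3)

The green circle was at (8, 13) in frame 1 and (5, 16) in frame 2.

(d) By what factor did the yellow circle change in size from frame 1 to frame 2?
0.6×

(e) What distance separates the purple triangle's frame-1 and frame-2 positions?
7

The purple triangle moved from (15, 17) to (9, 13), a distance of √(6² + 4²) ≈ 7.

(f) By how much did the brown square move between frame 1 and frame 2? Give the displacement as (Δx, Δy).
(3, -2)

The brown square was at (8, 10) in frame 1 and (11, 8) in frame 2.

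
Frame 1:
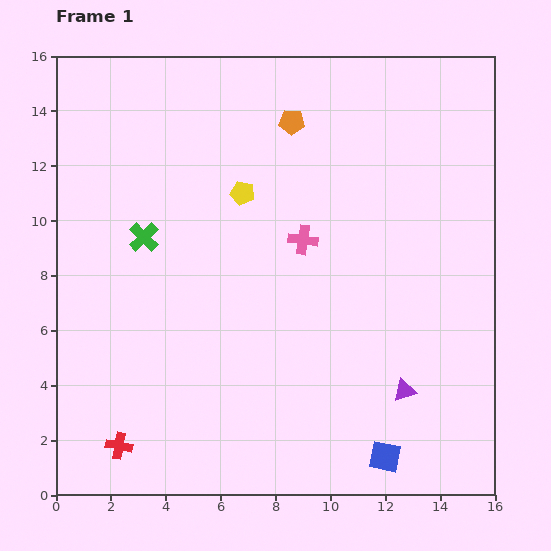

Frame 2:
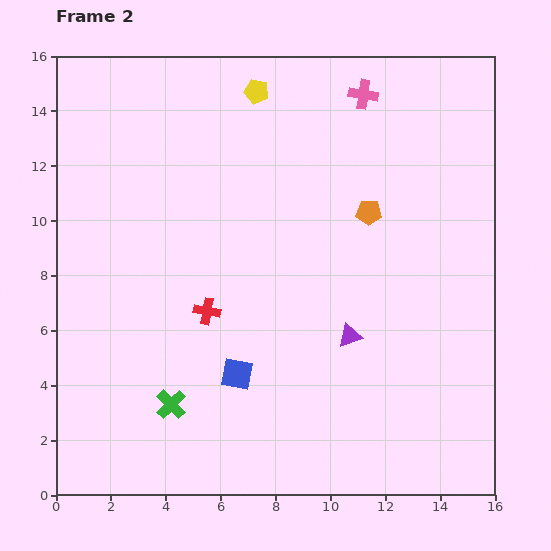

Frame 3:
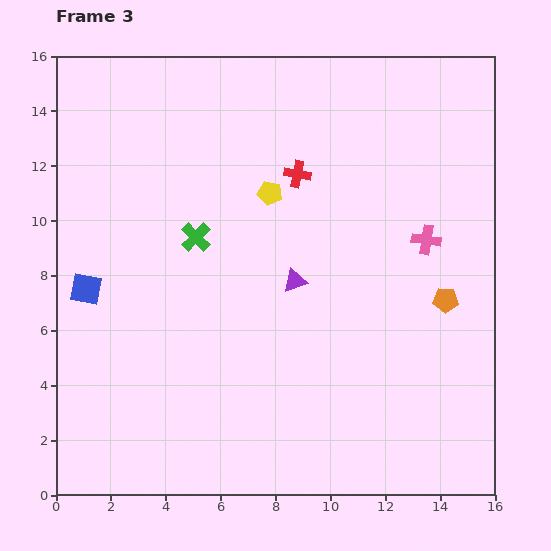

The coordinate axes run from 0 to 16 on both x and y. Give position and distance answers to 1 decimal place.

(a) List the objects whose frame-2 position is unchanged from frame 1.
none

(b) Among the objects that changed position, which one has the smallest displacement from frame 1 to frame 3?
the yellow pentagon

(moved 1.0)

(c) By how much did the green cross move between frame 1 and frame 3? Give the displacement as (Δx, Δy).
(1.9, 0.0)

The green cross was at (3.2, 9.4) in frame 1 and (5.1, 9.4) in frame 3.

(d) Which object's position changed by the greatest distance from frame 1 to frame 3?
the blue square

(moved 12.5; next 11.8)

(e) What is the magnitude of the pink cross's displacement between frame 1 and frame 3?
4.5

The pink cross moved from (9.0, 9.3) to (13.5, 9.3), a distance of √(4.5² + 0.0²) ≈ 4.5.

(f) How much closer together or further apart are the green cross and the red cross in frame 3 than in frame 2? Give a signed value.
+0.8

Distance in frame 2: 3.6. Distance in frame 3: 4.4.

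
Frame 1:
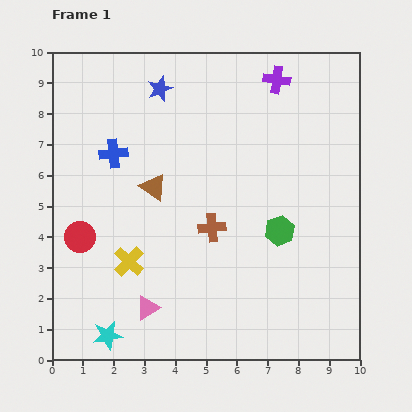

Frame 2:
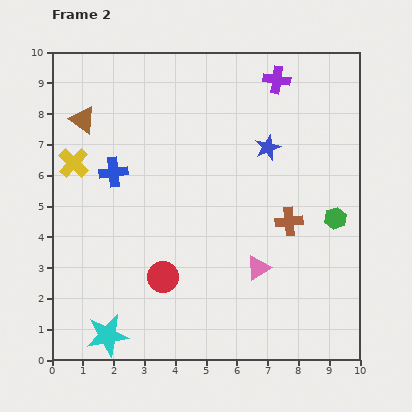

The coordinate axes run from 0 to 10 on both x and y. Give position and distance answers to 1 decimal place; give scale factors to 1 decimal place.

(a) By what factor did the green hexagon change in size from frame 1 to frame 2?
0.7×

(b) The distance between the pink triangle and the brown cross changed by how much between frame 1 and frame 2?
-1.5

Distance in frame 1: 3.3. Distance in frame 2: 1.8.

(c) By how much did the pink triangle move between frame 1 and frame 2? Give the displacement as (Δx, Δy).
(3.6, 1.3)

The pink triangle was at (3.1, 1.7) in frame 1 and (6.7, 3.0) in frame 2.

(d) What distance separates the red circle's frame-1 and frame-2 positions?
3.0

The red circle moved from (0.9, 4.0) to (3.6, 2.7), a distance of √(2.7² + 1.3²) ≈ 3.0.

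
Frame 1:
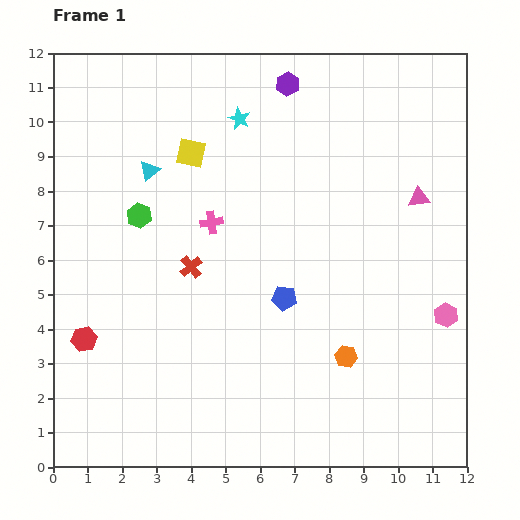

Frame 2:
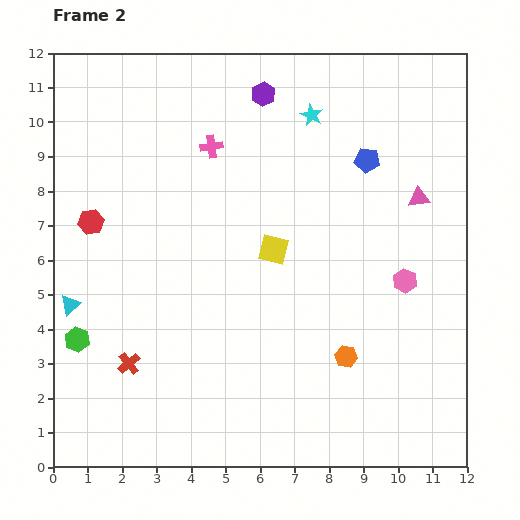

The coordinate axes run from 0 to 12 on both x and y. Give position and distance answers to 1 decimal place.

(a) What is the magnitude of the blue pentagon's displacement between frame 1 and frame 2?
4.7

The blue pentagon moved from (6.7, 4.9) to (9.1, 8.9), a distance of √(2.4² + 4.0²) ≈ 4.7.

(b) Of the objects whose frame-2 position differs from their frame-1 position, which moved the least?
the purple hexagon

(moved 0.8)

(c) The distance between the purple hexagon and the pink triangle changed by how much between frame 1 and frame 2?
+0.4

Distance in frame 1: 5.0. Distance in frame 2: 5.4.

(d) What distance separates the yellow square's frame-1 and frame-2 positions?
3.7

The yellow square moved from (4.0, 9.1) to (6.4, 6.3), a distance of √(2.4² + 2.8²) ≈ 3.7.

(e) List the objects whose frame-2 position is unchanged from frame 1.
the pink triangle, the orange hexagon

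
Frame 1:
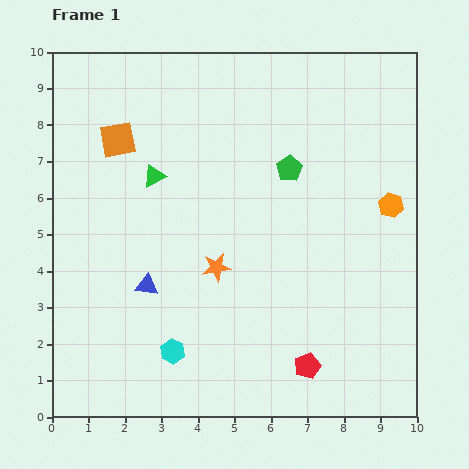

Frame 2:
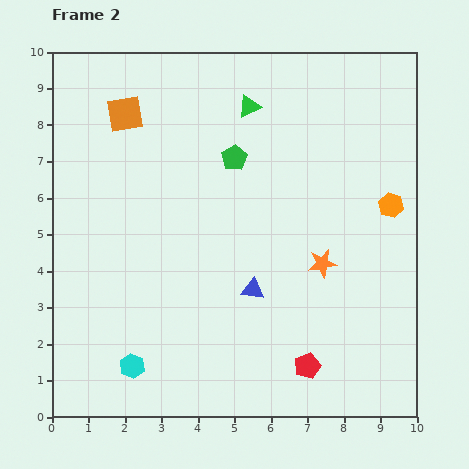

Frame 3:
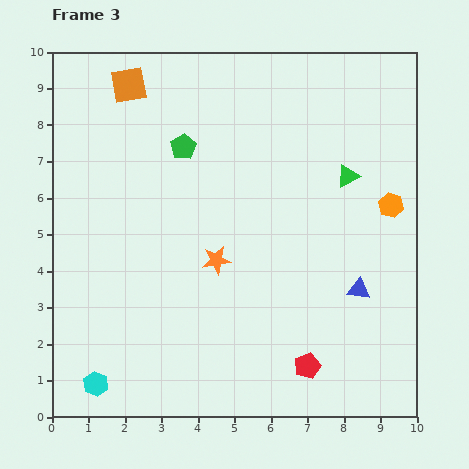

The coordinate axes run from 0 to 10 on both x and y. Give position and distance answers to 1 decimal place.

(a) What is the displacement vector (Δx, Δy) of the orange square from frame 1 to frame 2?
(0.2, 0.7)

The orange square was at (1.8, 7.6) in frame 1 and (2.0, 8.3) in frame 2.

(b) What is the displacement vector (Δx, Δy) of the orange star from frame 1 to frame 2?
(2.9, 0.1)

The orange star was at (4.5, 4.1) in frame 1 and (7.4, 4.2) in frame 2.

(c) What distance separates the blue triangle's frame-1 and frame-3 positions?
5.8

The blue triangle moved from (2.6, 3.6) to (8.4, 3.5), a distance of √(5.8² + 0.1²) ≈ 5.8.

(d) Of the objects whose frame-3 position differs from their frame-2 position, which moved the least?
the orange square

(moved 0.8)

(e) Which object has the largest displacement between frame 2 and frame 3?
the green triangle

(moved 3.3; next 2.9)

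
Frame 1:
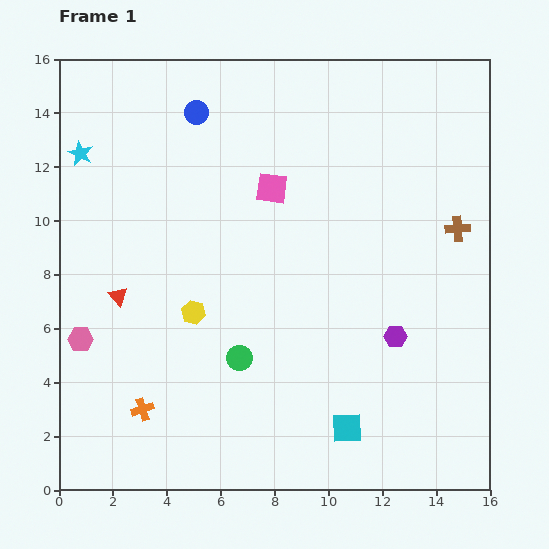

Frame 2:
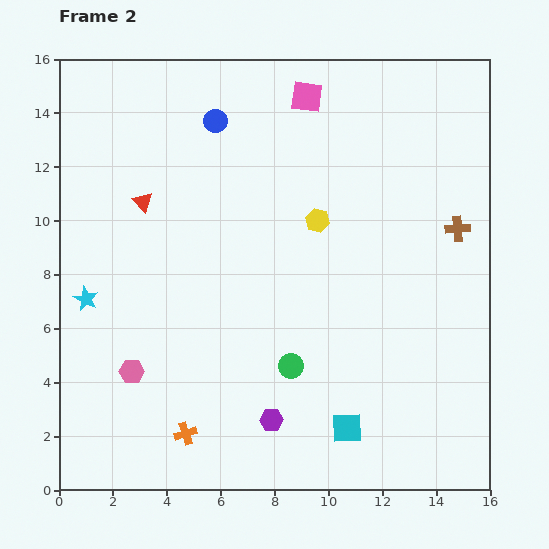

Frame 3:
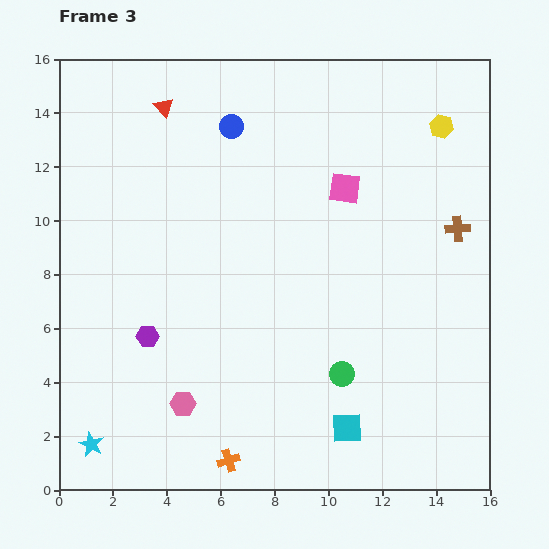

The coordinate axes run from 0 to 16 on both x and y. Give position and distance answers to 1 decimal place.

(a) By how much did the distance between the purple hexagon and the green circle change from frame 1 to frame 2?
-3.8

Distance in frame 1: 5.9. Distance in frame 2: 2.1.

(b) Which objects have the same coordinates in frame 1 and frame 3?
the brown cross, the cyan square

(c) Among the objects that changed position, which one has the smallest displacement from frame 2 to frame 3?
the blue circle

(moved 0.6)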